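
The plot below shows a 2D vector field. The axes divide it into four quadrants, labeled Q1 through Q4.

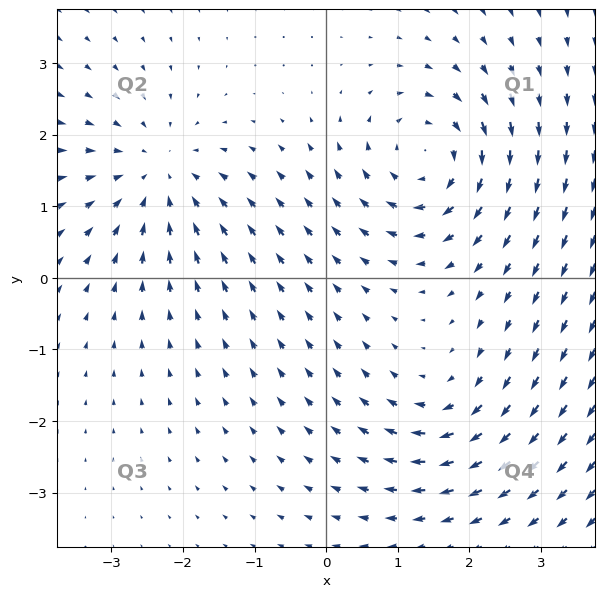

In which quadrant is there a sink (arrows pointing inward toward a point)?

The sink sits at approximately (-2.4, 1.4), which lies in quadrant Q2. The divergence there is about -4, negative as expected for a sink.

Q2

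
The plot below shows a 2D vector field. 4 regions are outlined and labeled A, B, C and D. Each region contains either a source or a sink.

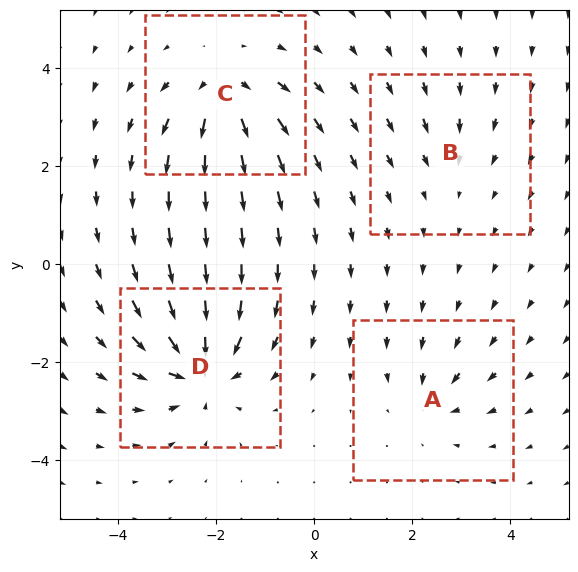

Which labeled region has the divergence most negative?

Divergence at each region's feature centre — A: about -4, B: about -3, C: about +7, D: about -8. Region D is most negative.

D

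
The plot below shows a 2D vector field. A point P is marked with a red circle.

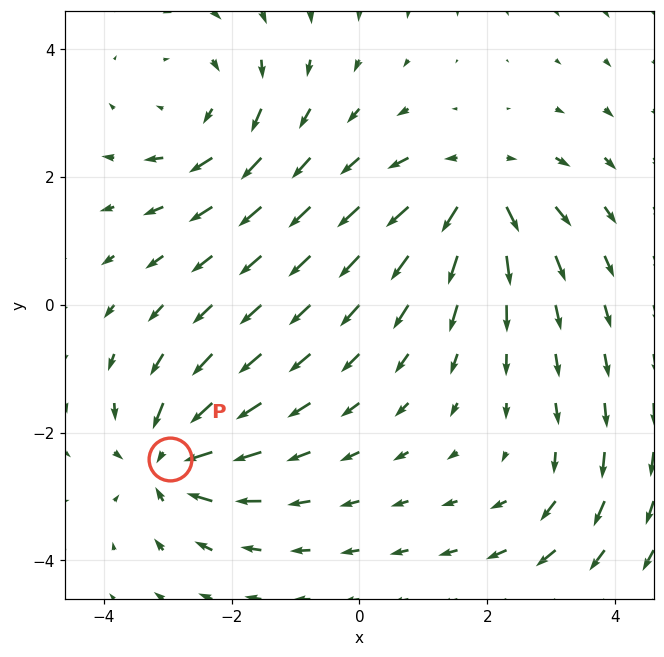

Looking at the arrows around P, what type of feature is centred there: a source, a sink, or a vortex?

sink

At P (-3.0, -2.4) the arrows converge inward. Divergence about -6, curl ≈0 — negative divergence with near-zero curl is a sink.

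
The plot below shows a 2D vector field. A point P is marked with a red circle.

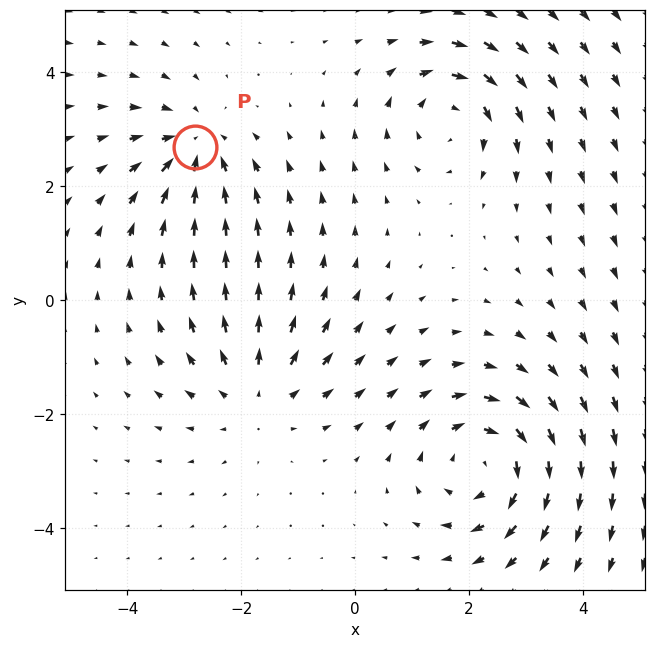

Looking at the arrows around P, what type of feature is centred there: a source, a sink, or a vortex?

At P (-2.8, 2.7) the arrows converge inward. Divergence about -4, curl ≈0 — negative divergence with near-zero curl is a sink.

sink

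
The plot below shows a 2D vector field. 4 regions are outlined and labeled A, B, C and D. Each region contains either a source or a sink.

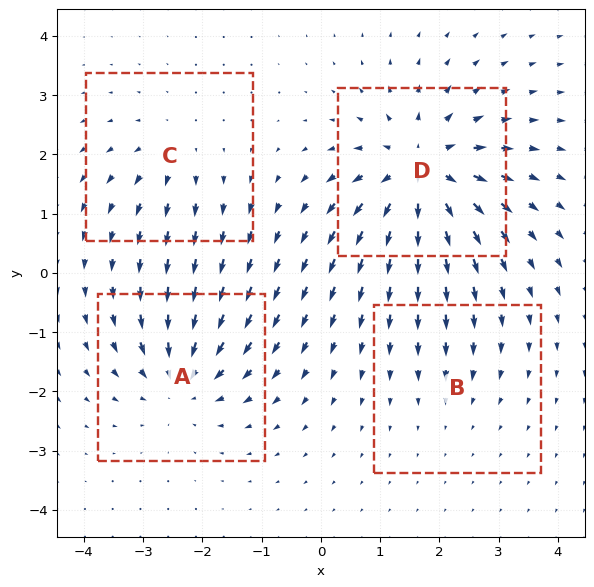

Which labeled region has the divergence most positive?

Divergence at each region's feature centre — A: about -5, B: about -2, C: about +3, D: about +8. Region D is most positive.

D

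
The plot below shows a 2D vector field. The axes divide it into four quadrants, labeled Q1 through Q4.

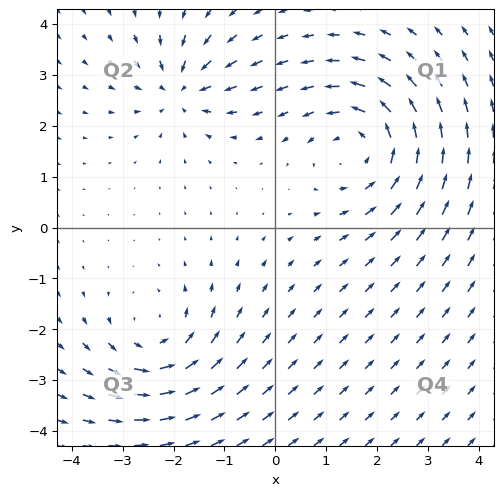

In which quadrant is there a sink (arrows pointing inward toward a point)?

Q2

The sink sits at approximately (-1.9, 2.7), which lies in quadrant Q2. The divergence there is about -4, negative as expected for a sink.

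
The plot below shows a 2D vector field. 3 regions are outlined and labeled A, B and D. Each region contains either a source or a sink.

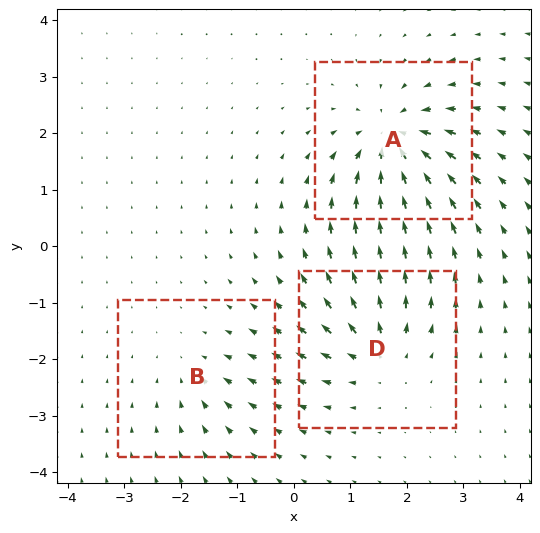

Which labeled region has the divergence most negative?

Divergence at each region's feature centre — A: about -6, B: about -2, D: about +4. Region A is most negative.

A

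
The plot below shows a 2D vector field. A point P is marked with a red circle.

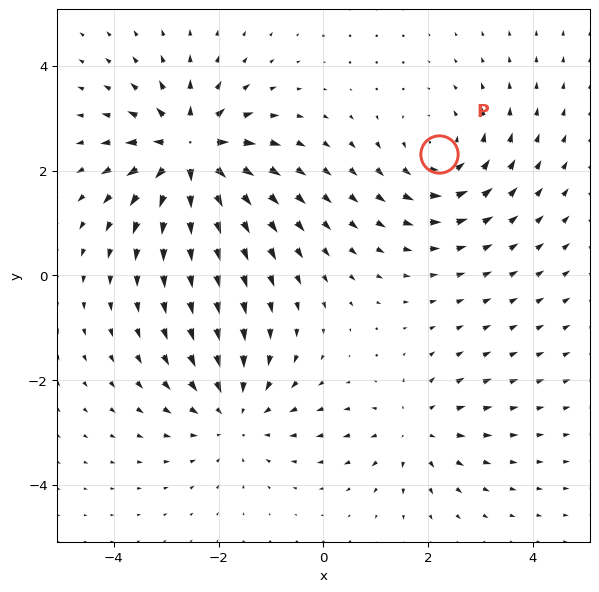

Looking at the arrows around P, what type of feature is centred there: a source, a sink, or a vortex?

At P (2.2, 2.3) the arrows circulate counterclockwise. Divergence ≈0, curl about +4 — near-zero divergence with nonzero curl is a vortex.

vortex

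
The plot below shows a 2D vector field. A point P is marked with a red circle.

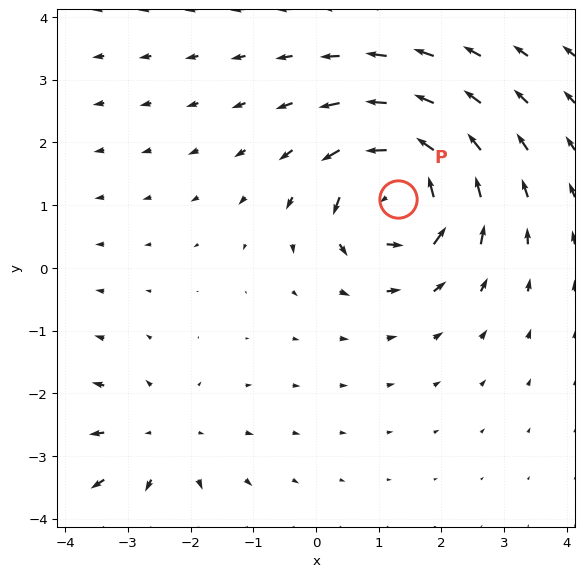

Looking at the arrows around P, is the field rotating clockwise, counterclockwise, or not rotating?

Near P at (1.3, 1.1) the arrows circulate counterclockwise. The curl (z-component) there is about +6; positive curl means counterclockwise rotation.

counterclockwise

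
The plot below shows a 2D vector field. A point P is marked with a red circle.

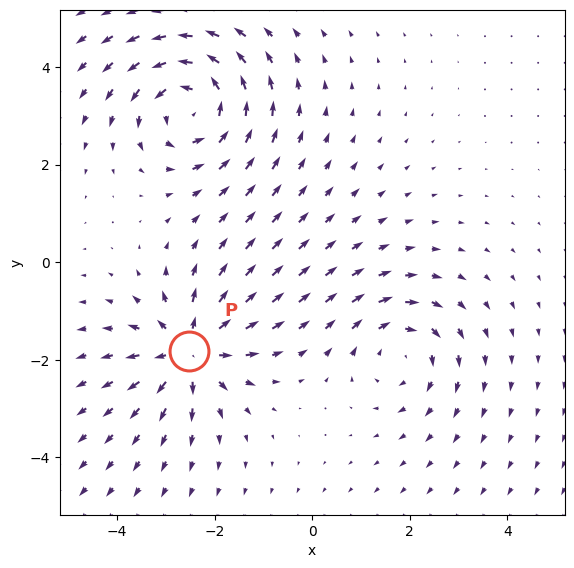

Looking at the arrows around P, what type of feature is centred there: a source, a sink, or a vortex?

source

At P (-2.5, -1.8) the arrows spread outward. Divergence about +5, curl ≈0 — positive divergence with near-zero curl is a source.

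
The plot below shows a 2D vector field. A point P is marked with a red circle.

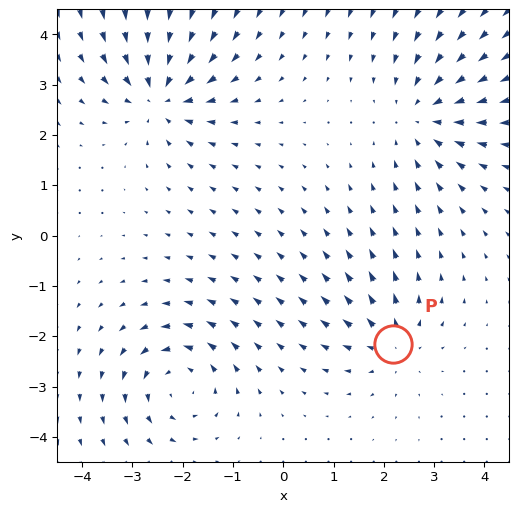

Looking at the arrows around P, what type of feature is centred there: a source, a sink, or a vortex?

source

At P (2.2, -2.1) the arrows spread outward. Divergence about +4, curl ≈0 — positive divergence with near-zero curl is a source.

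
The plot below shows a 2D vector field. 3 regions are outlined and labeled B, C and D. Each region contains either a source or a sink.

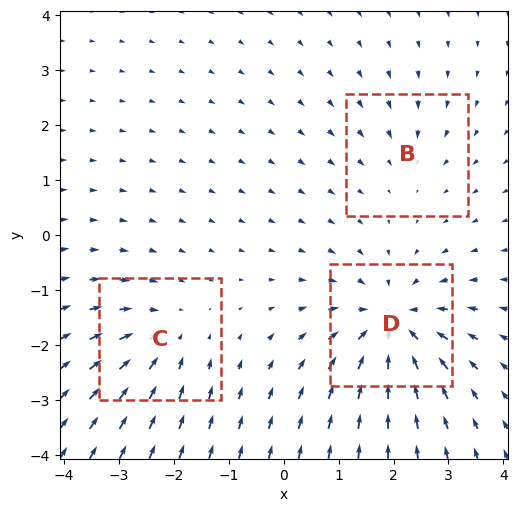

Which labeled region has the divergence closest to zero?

B

Divergence at each region's feature centre — B: about -2, C: about -3, D: about -6. Region B is closest to zero.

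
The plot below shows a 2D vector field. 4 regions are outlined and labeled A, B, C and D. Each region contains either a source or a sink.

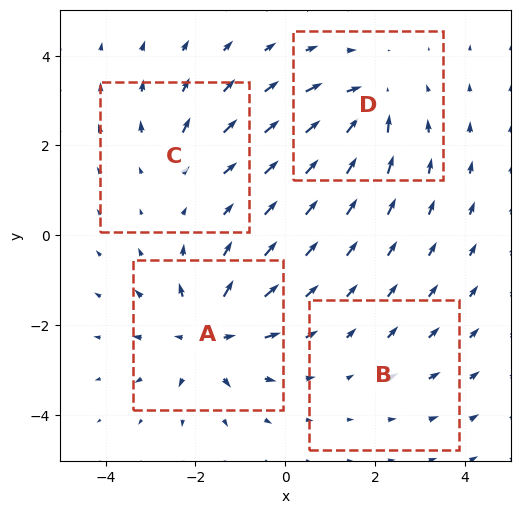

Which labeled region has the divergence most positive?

A

Divergence at each region's feature centre — A: about +7, B: about +2, C: about +3, D: about -5. Region A is most positive.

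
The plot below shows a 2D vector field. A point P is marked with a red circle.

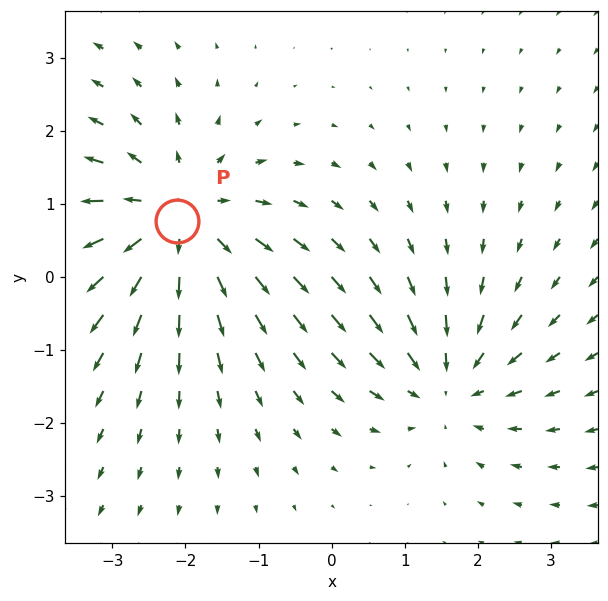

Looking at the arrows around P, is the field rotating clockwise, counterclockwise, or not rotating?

Near P at (-2.1, 0.8) the arrows show no circulation. The curl there is ≈0.

not rotating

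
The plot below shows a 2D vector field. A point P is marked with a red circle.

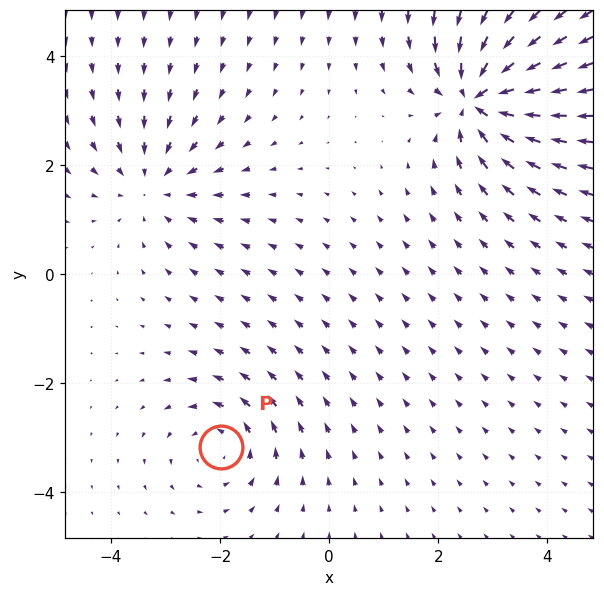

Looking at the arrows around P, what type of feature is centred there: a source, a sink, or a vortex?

At P (-2.0, -3.2) the arrows circulate counterclockwise. Divergence ≈0, curl about +3 — near-zero divergence with nonzero curl is a vortex.

vortex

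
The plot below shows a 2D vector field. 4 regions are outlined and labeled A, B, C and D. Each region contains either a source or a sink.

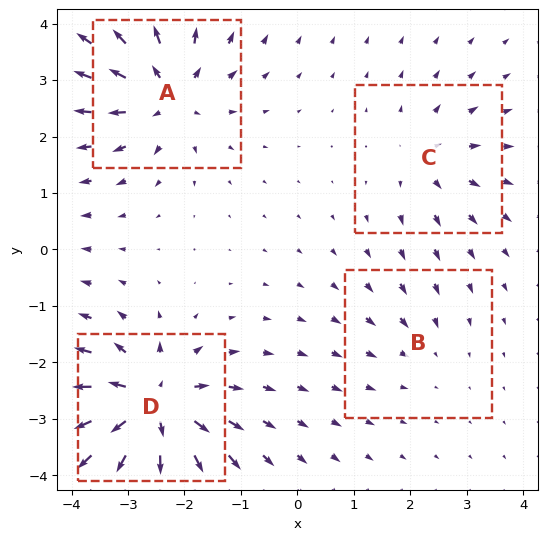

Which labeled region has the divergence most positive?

D

Divergence at each region's feature centre — A: about +6, B: about -2, C: about +4, D: about +9. Region D is most positive.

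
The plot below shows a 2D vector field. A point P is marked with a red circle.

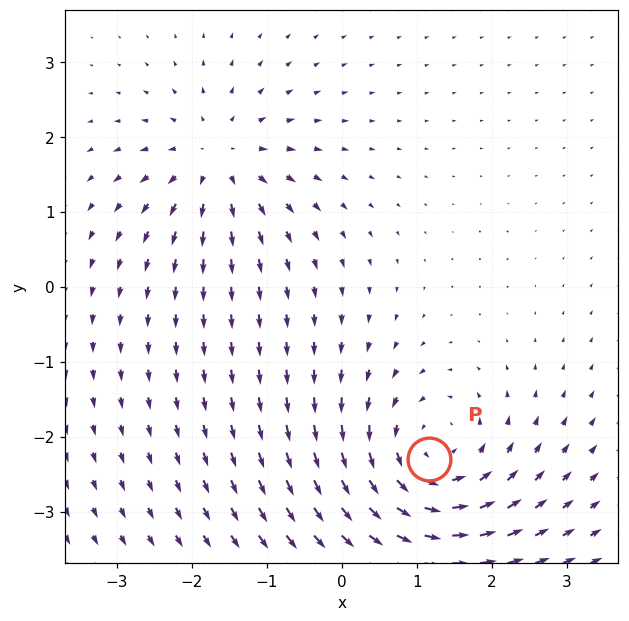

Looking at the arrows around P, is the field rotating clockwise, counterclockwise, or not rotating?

Near P at (1.2, -2.3) the arrows circulate counterclockwise. The curl (z-component) there is about +5; positive curl means counterclockwise rotation.

counterclockwise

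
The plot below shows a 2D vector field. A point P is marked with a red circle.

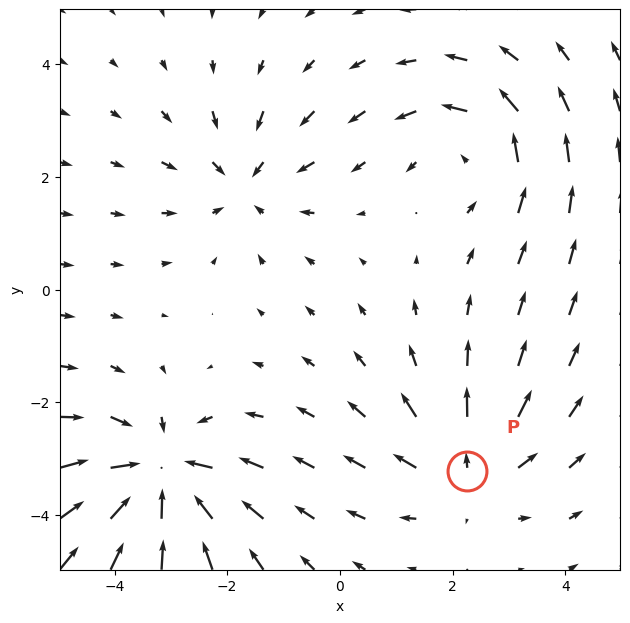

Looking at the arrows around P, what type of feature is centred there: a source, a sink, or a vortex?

At P (2.3, -3.2) the arrows spread outward. Divergence about +3, curl ≈0 — positive divergence with near-zero curl is a source.

source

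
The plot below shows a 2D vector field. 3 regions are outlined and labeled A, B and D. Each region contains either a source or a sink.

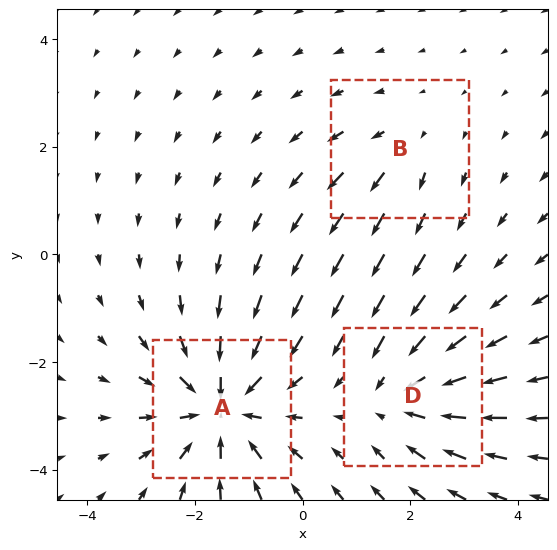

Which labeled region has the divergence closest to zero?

B

Divergence at each region's feature centre — A: about -5, B: about +2, D: about -3. Region B is closest to zero.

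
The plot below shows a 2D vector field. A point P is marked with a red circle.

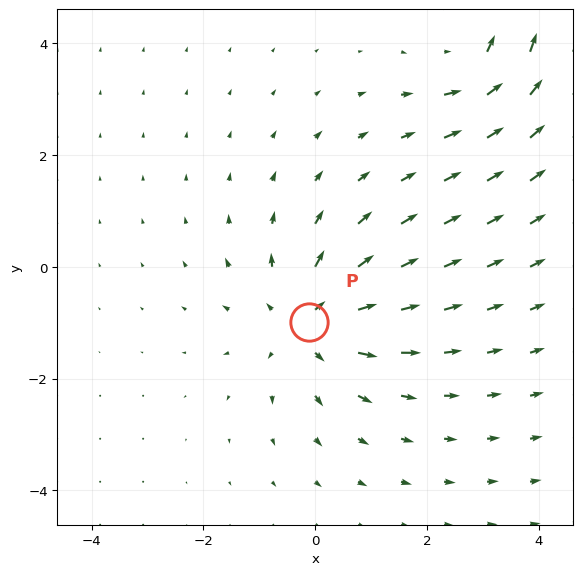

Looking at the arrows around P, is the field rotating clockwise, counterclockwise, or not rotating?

not rotating

Near P at (-0.1, -1.0) the arrows show no circulation. The curl there is ≈0.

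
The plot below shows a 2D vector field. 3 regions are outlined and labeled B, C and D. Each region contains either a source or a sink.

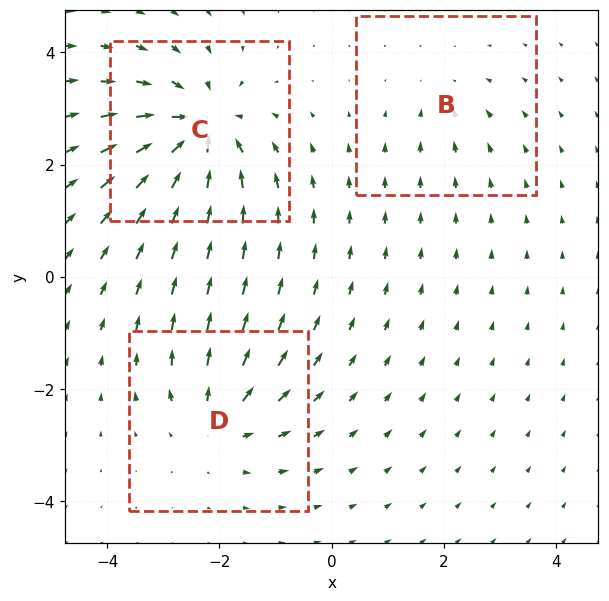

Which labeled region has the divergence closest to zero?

Divergence at each region's feature centre — B: about -2, C: about -6, D: about +4. Region B is closest to zero.

B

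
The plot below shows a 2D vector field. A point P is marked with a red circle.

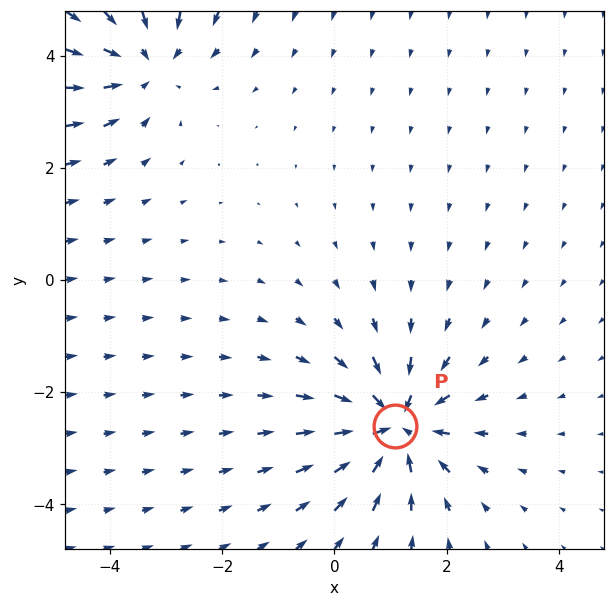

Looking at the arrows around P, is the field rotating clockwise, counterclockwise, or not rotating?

Near P at (1.1, -2.6) the arrows show no circulation. The curl there is ≈0.

not rotating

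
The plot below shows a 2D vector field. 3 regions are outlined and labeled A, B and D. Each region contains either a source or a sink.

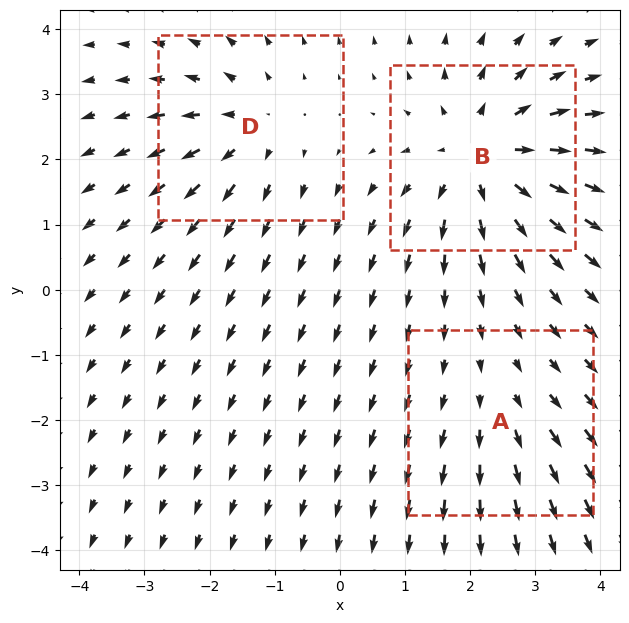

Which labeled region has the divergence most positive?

Divergence at each region's feature centre — A: about +2, B: about +5, D: about +3. Region B is most positive.

B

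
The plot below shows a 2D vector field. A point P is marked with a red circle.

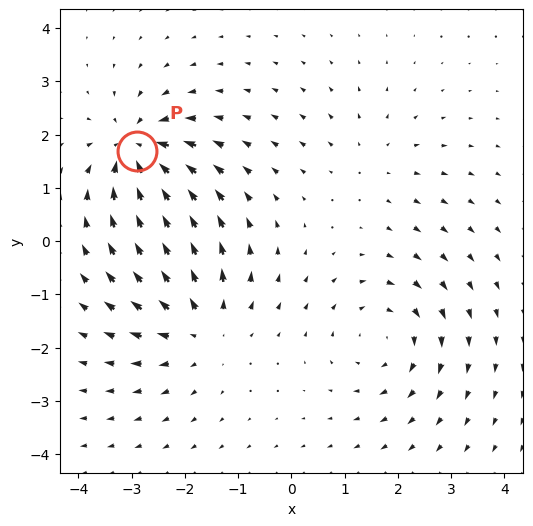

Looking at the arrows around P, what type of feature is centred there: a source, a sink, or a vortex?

sink

At P (-2.9, 1.7) the arrows converge inward. Divergence about -6, curl ≈0 — negative divergence with near-zero curl is a sink.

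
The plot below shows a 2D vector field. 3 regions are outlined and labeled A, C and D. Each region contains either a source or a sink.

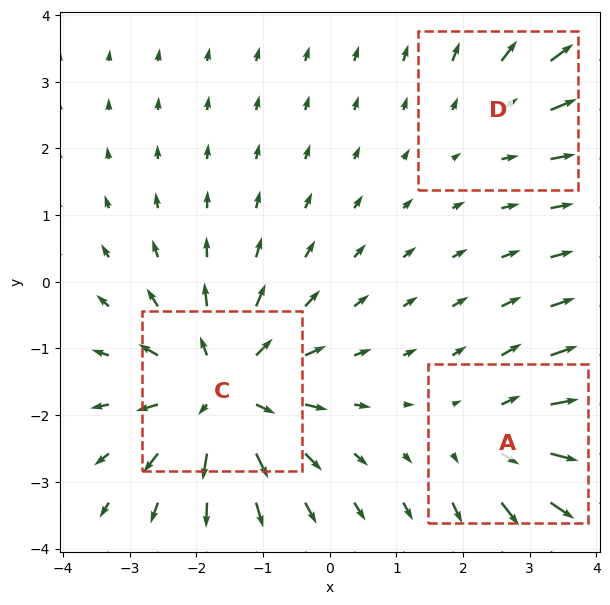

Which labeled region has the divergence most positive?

Divergence at each region's feature centre — A: about +3, C: about +5, D: about +2. Region C is most positive.

C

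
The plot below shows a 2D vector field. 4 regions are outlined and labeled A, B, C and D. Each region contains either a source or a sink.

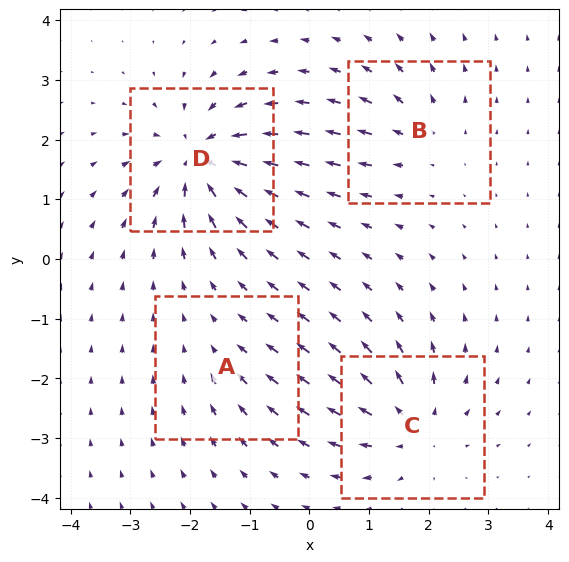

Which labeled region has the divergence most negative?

D

Divergence at each region's feature centre — A: about -3, B: about +4, C: about +6, D: about -9. Region D is most negative.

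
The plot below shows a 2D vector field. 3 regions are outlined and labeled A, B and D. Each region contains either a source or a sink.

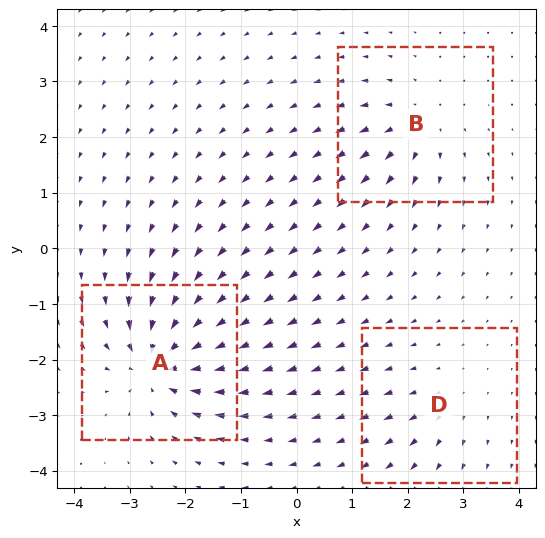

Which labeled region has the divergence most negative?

Divergence at each region's feature centre — A: about -6, B: about +4, D: about +2. Region A is most negative.

A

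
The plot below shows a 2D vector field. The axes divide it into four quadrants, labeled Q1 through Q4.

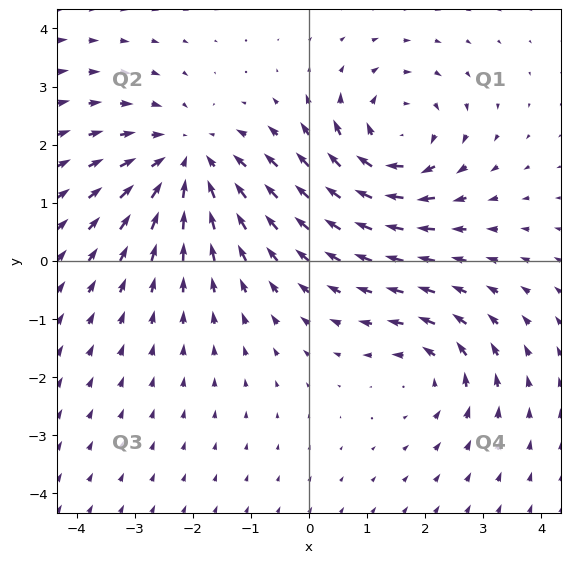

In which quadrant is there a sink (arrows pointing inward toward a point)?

Q2

The sink sits at approximately (-2.1, 1.7), which lies in quadrant Q2. The divergence there is about -4, negative as expected for a sink.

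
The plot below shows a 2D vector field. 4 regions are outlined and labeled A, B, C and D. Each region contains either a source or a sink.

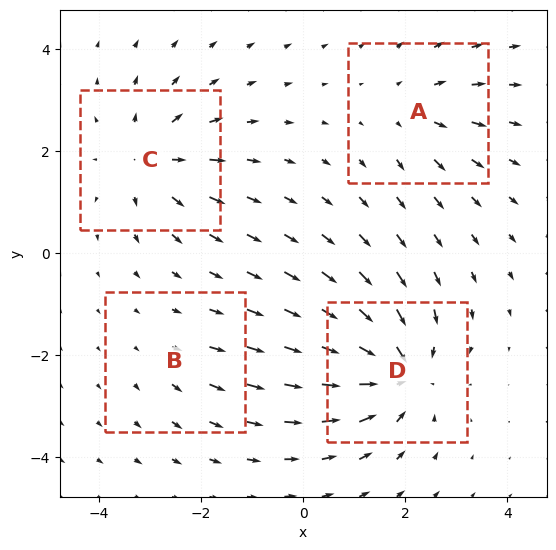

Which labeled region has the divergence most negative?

D

Divergence at each region's feature centre — A: about +3, B: about +2, C: about +5, D: about -7. Region D is most negative.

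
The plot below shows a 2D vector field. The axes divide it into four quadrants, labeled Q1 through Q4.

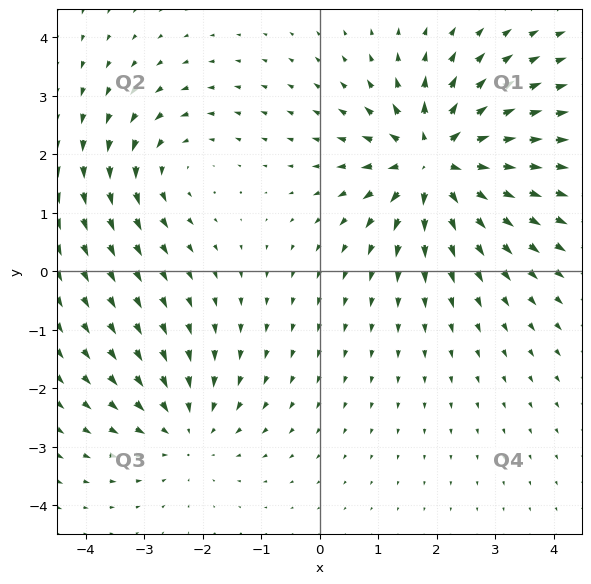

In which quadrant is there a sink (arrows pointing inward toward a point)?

The sink sits at approximately (-2.3, -2.7), which lies in quadrant Q3. The divergence there is about -3, negative as expected for a sink.

Q3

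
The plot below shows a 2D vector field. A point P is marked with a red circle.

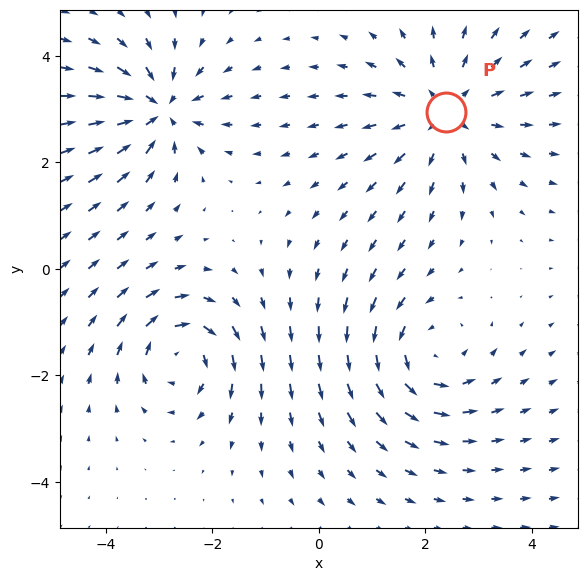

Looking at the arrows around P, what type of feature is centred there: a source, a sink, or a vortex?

At P (2.4, 2.9) the arrows spread outward. Divergence about +4, curl ≈0 — positive divergence with near-zero curl is a source.

source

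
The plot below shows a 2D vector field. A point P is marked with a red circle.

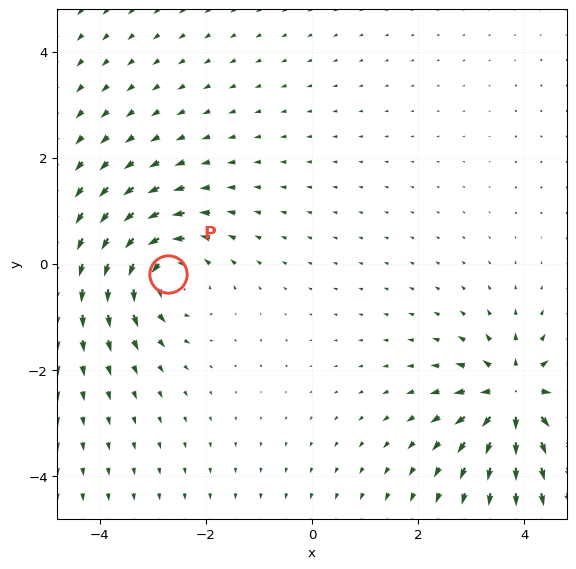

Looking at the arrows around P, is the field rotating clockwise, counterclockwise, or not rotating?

Near P at (-2.7, -0.2) the arrows circulate counterclockwise. The curl (z-component) there is about +4; positive curl means counterclockwise rotation.

counterclockwise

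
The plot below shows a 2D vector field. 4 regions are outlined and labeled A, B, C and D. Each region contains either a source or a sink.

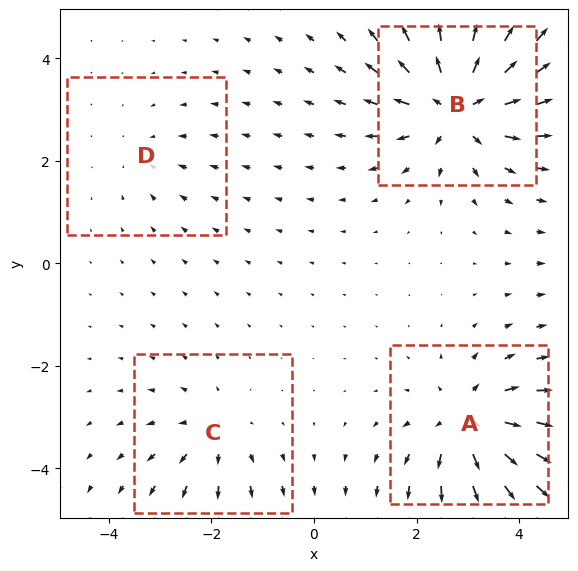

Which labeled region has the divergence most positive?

Divergence at each region's feature centre — A: about +5, B: about +7, C: about +3, D: about -2. Region B is most positive.

B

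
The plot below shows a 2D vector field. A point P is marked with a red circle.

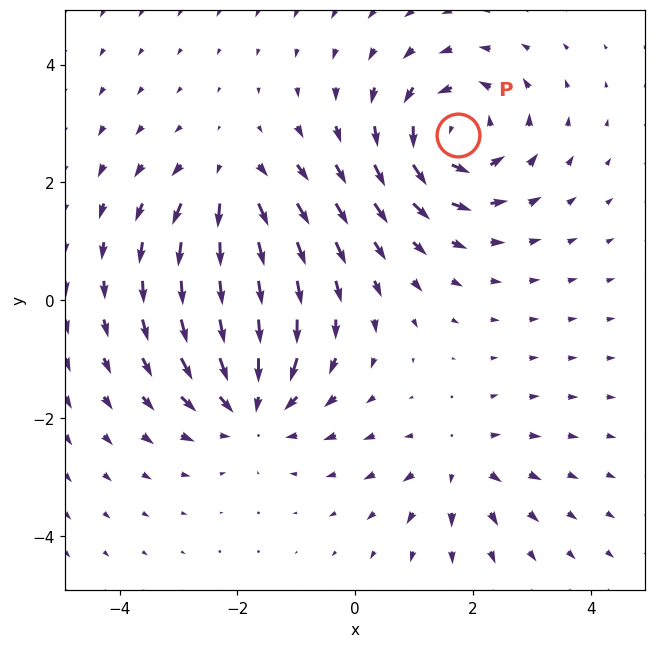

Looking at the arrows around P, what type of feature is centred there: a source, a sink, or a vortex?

At P (1.7, 2.8) the arrows circulate counterclockwise. Divergence ≈0, curl about +6 — near-zero divergence with nonzero curl is a vortex.

vortex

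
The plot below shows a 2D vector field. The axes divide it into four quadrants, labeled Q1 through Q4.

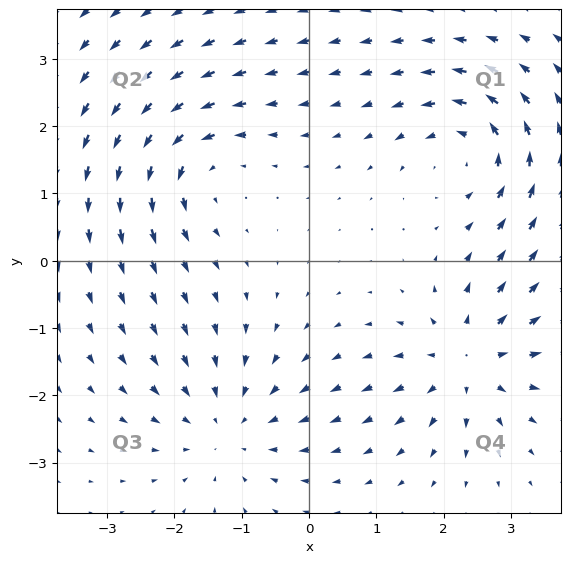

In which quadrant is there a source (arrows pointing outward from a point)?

Q4

The source sits at approximately (2.4, -1.5), which lies in quadrant Q4. The divergence there is about +5, positive as expected for a source.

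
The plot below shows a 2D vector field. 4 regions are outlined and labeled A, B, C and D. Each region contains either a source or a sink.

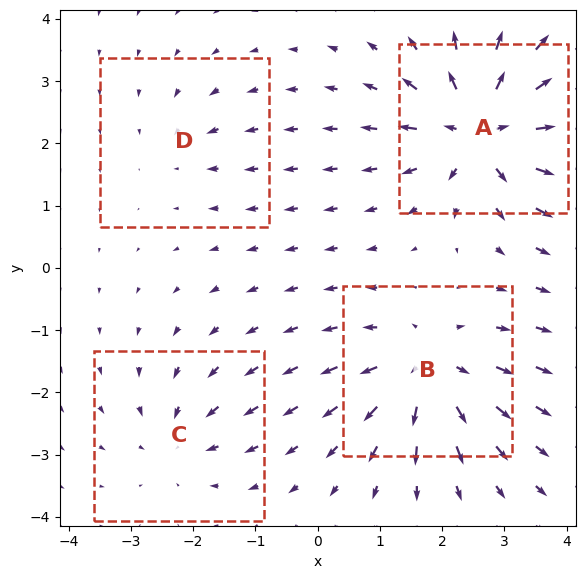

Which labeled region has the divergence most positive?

Divergence at each region's feature centre — A: about +8, B: about +6, C: about -4, D: about -2. Region A is most positive.

A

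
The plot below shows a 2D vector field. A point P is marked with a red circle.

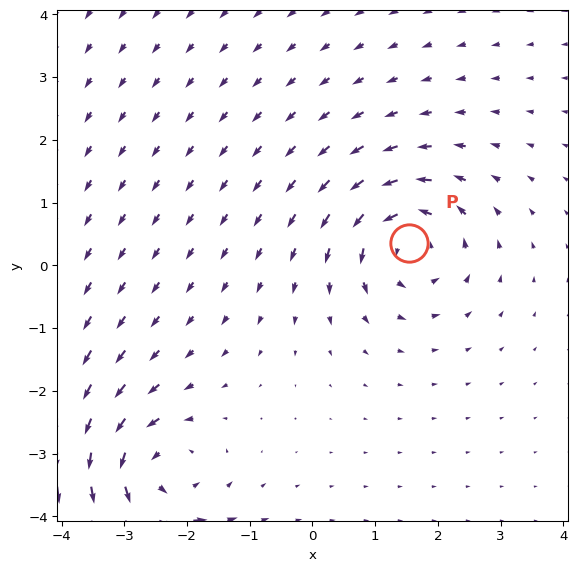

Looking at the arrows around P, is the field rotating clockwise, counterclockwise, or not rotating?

counterclockwise

Near P at (1.5, 0.4) the arrows circulate counterclockwise. The curl (z-component) there is about +6; positive curl means counterclockwise rotation.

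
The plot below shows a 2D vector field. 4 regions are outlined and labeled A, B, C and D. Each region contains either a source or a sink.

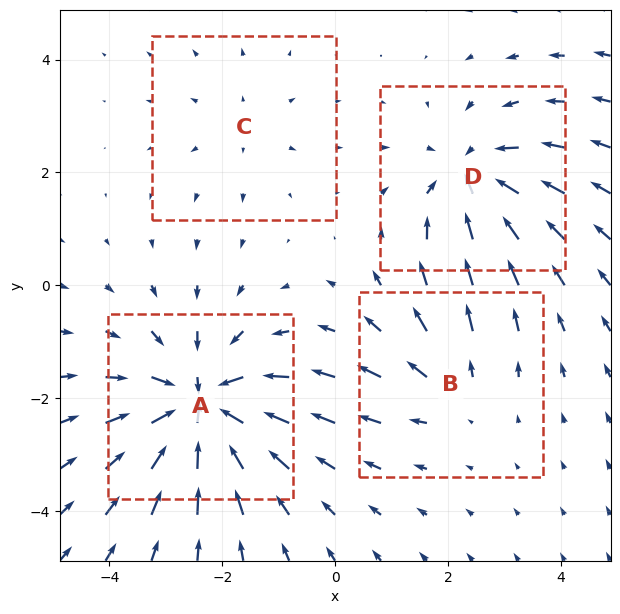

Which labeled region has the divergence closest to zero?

C

Divergence at each region's feature centre — A: about -7, B: about +3, C: about +2, D: about -5. Region C is closest to zero.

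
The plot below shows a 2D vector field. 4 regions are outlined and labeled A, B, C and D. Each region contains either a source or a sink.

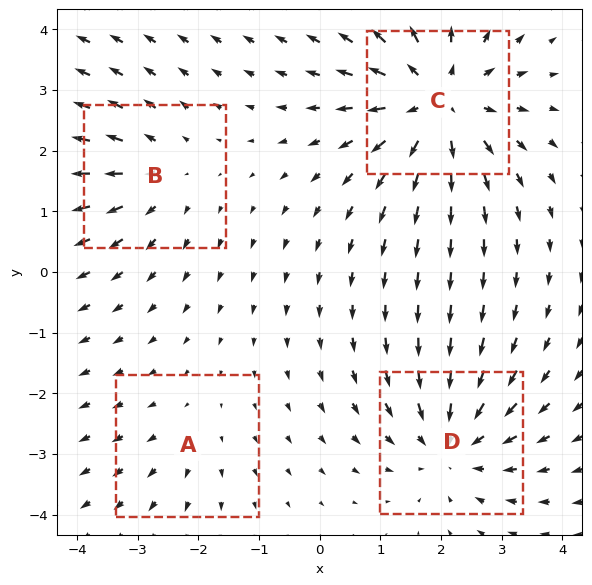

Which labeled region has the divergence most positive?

C

Divergence at each region's feature centre — A: about +2, B: about +3, C: about +6, D: about -5. Region C is most positive.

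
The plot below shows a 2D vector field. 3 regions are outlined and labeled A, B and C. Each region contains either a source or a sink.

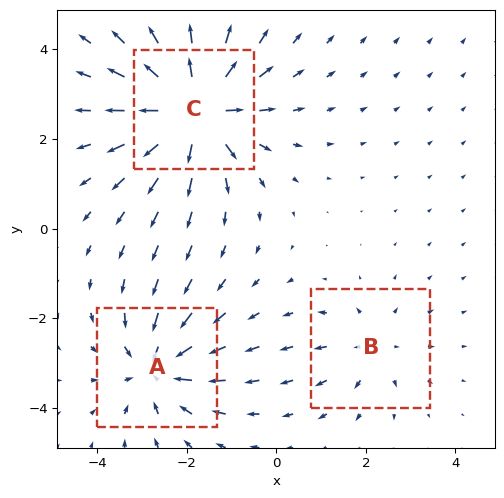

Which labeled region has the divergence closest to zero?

B

Divergence at each region's feature centre — A: about -4, B: about +2, C: about +5. Region B is closest to zero.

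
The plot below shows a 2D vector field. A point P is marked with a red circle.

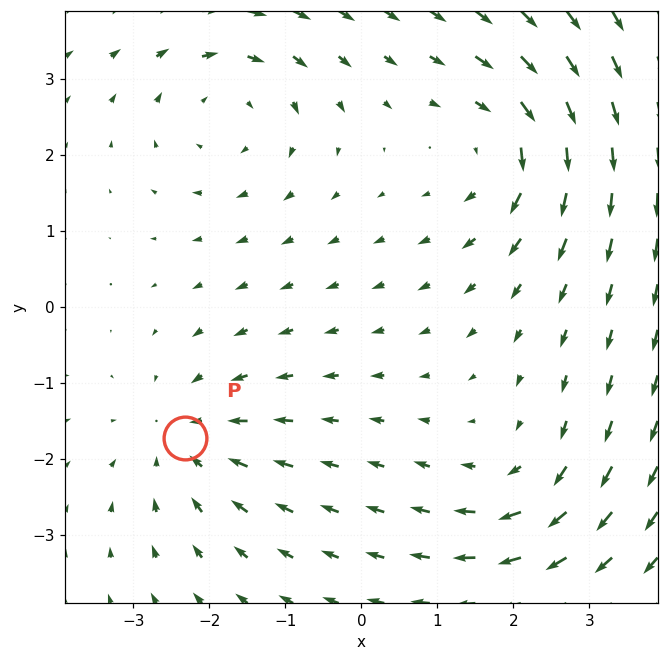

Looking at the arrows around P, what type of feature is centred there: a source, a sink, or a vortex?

sink

At P (-2.3, -1.7) the arrows converge inward. Divergence about -3, curl ≈0 — negative divergence with near-zero curl is a sink.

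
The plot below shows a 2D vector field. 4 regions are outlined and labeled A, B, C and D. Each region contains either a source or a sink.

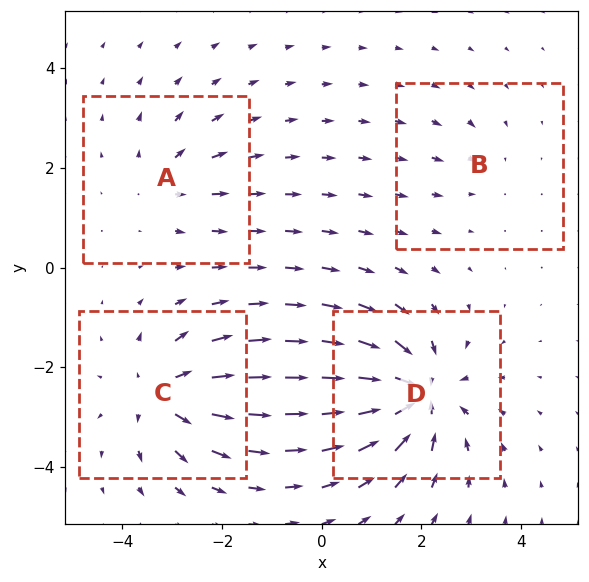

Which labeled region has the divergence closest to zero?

B

Divergence at each region's feature centre — A: about +3, B: about -2, C: about +6, D: about -8. Region B is closest to zero.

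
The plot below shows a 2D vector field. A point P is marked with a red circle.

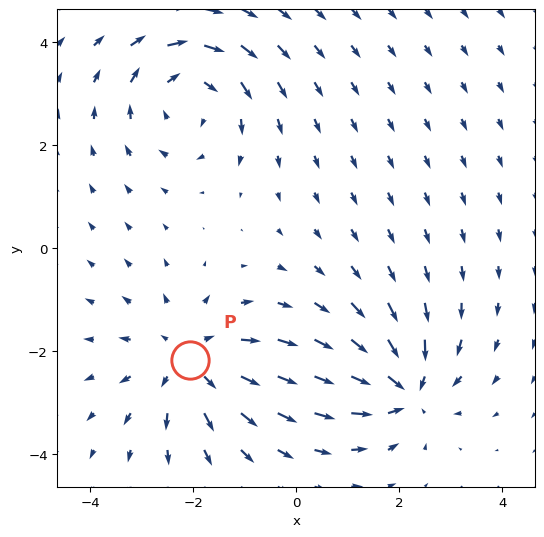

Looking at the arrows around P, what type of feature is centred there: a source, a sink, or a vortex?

At P (-2.1, -2.2) the arrows spread outward. Divergence about +3, curl ≈0 — positive divergence with near-zero curl is a source.

source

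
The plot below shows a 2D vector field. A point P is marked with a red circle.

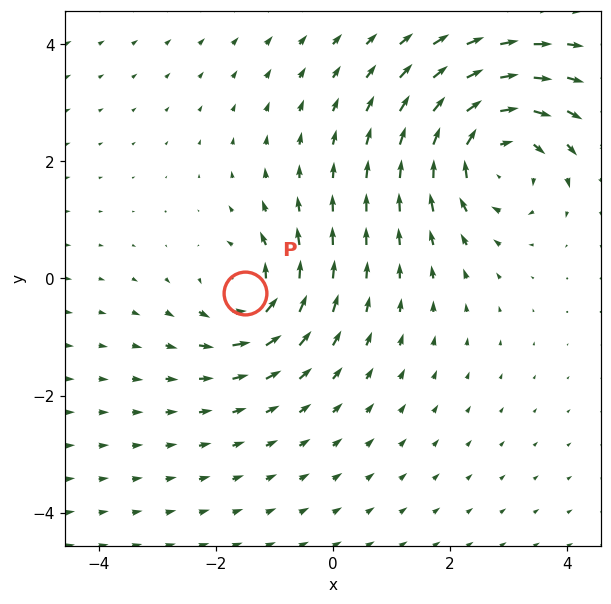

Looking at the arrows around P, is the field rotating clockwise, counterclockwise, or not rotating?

counterclockwise

Near P at (-1.5, -0.2) the arrows circulate counterclockwise. The curl (z-component) there is about +4; positive curl means counterclockwise rotation.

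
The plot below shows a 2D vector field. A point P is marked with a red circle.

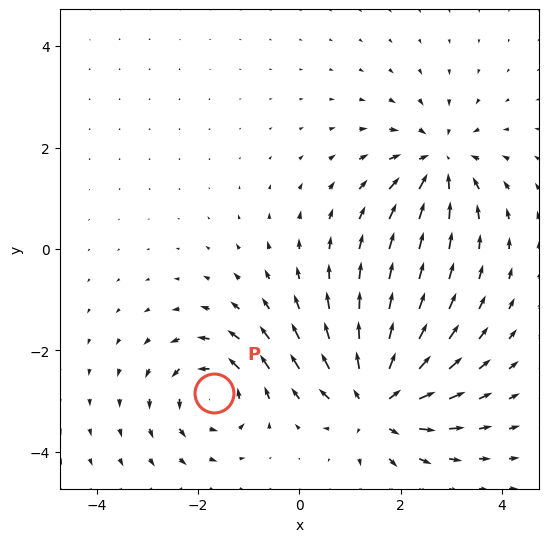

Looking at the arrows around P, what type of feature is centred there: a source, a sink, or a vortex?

vortex

At P (-1.7, -2.8) the arrows circulate counterclockwise. Divergence ≈0, curl about +4 — near-zero divergence with nonzero curl is a vortex.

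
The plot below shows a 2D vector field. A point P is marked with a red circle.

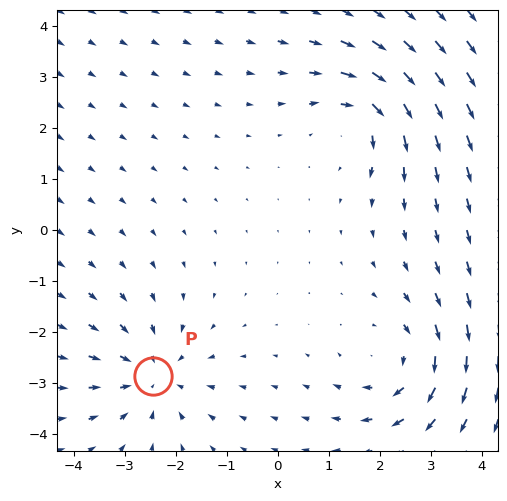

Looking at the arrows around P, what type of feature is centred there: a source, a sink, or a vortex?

At P (-2.4, -2.9) the arrows converge inward. Divergence about -3, curl ≈0 — negative divergence with near-zero curl is a sink.

sink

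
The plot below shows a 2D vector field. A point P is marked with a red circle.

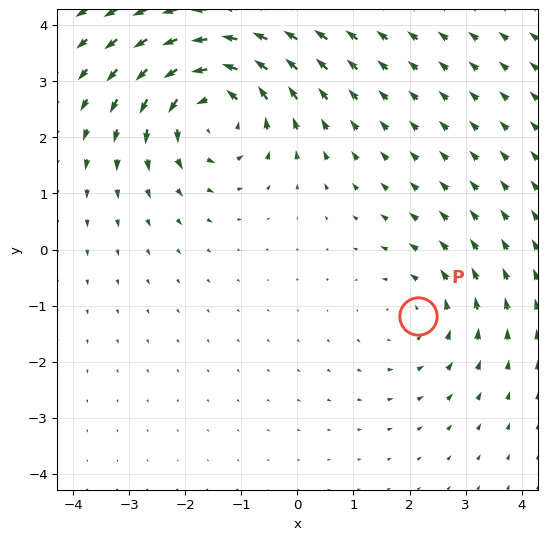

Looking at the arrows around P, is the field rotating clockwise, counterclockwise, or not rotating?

counterclockwise

Near P at (2.2, -1.2) the arrows circulate counterclockwise. The curl (z-component) there is about +2; positive curl means counterclockwise rotation.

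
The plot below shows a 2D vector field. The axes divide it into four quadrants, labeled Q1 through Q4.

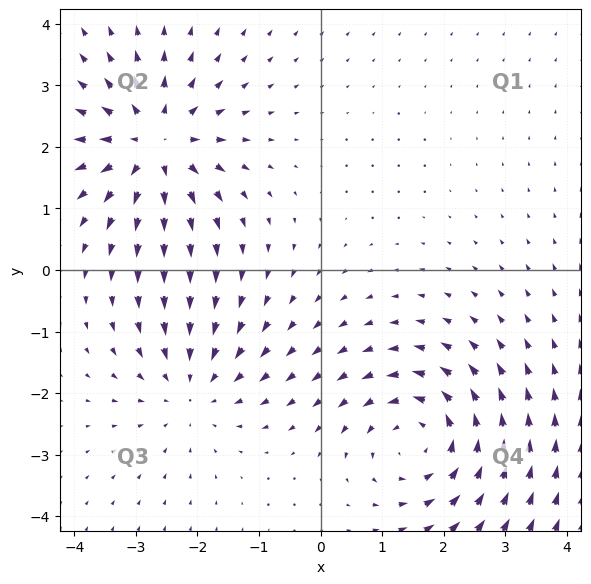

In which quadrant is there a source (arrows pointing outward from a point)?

Q2

The source sits at approximately (-2.7, 2.0), which lies in quadrant Q2. The divergence there is about +5, positive as expected for a source.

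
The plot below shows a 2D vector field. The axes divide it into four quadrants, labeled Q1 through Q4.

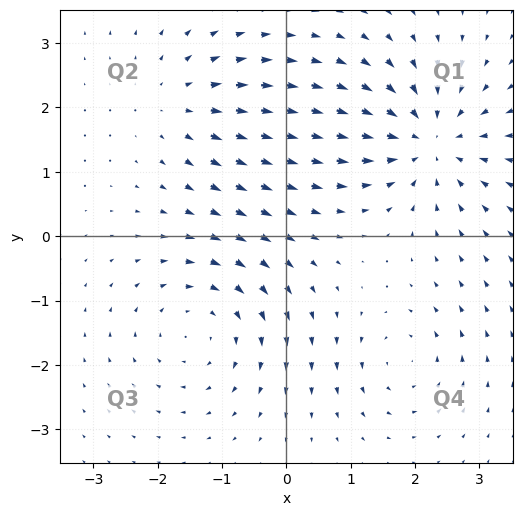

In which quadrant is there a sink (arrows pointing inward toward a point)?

Q1

The sink sits at approximately (2.2, 1.5), which lies in quadrant Q1. The divergence there is about -6, negative as expected for a sink.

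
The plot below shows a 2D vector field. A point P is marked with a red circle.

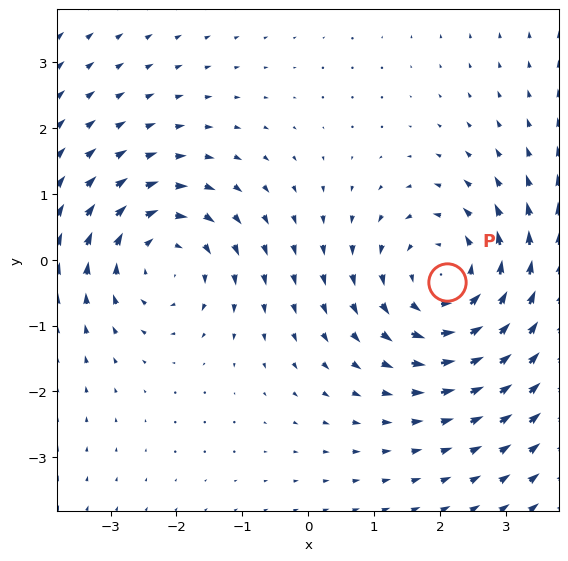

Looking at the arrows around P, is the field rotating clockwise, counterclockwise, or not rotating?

counterclockwise

Near P at (2.1, -0.3) the arrows circulate counterclockwise. The curl (z-component) there is about +4; positive curl means counterclockwise rotation.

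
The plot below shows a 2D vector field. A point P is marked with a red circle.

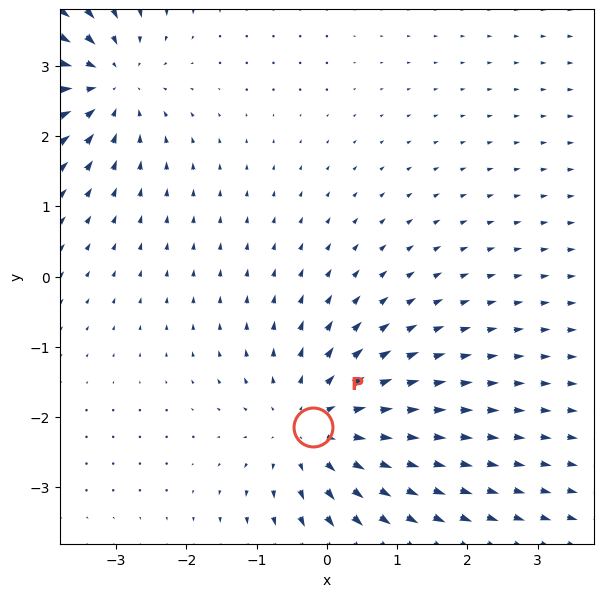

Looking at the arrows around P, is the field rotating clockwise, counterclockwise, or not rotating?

not rotating

Near P at (-0.2, -2.1) the arrows show no circulation. The curl there is ≈0.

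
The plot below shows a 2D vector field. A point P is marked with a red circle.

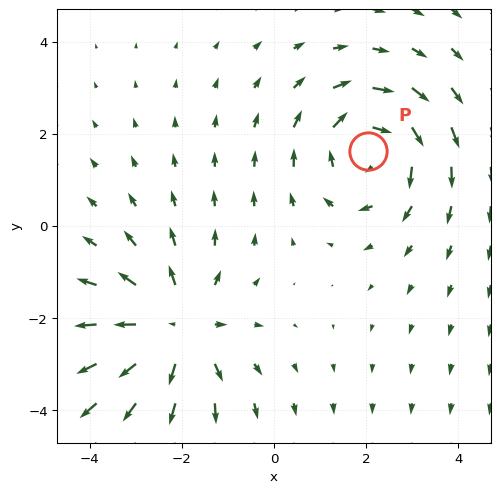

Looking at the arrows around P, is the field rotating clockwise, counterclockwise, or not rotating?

Near P at (2.0, 1.6) the arrows circulate clockwise. The curl (z-component) there is about -4; negative curl means clockwise rotation.

clockwise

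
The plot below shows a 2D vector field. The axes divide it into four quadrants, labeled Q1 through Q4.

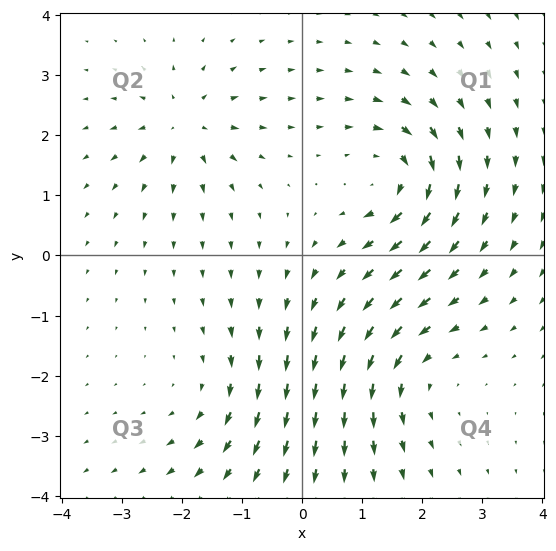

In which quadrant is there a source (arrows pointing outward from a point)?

The source sits at approximately (-2.0, 2.2), which lies in quadrant Q2. The divergence there is about +5, positive as expected for a source.

Q2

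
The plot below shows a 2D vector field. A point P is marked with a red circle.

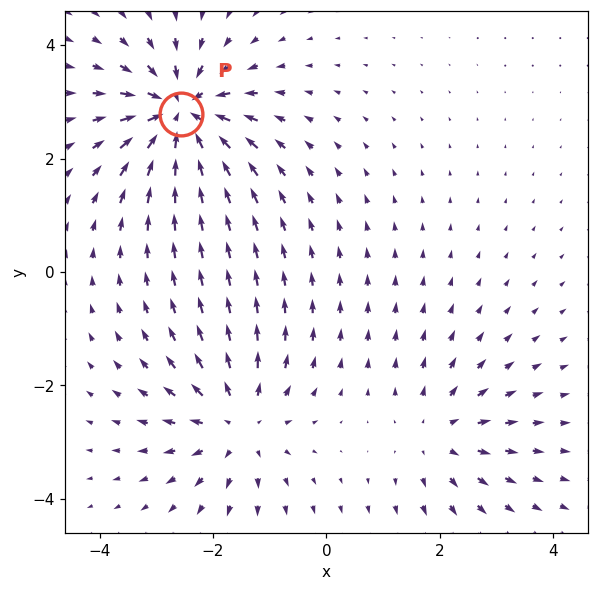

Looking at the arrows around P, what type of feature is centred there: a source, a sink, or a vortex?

sink

At P (-2.6, 2.8) the arrows converge inward. Divergence about -6, curl ≈0 — negative divergence with near-zero curl is a sink.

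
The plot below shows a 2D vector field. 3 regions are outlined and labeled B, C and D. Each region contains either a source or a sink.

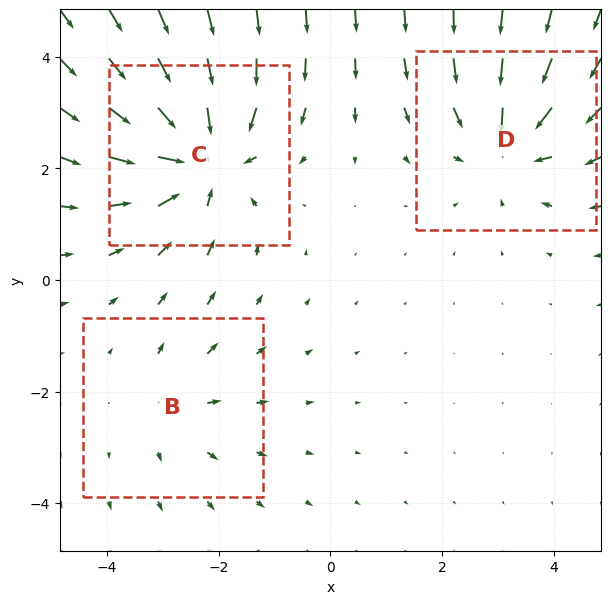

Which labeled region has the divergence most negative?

Divergence at each region's feature centre — B: about +2, C: about -4, D: about -3. Region C is most negative.

C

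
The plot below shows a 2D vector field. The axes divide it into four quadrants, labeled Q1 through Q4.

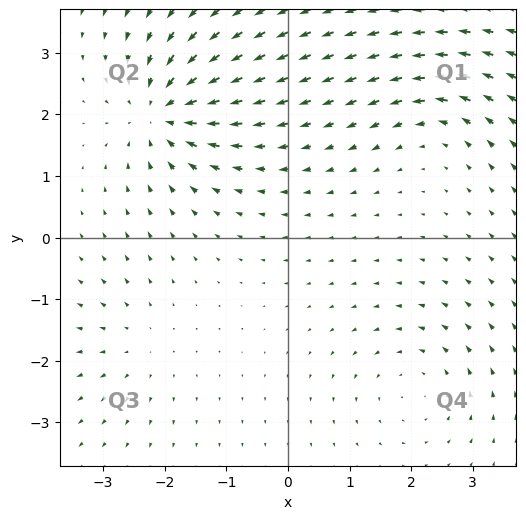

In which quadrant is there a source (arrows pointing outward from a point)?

Q3

The source sits at approximately (-2.4, -1.7), which lies in quadrant Q3. The divergence there is about +2, positive as expected for a source.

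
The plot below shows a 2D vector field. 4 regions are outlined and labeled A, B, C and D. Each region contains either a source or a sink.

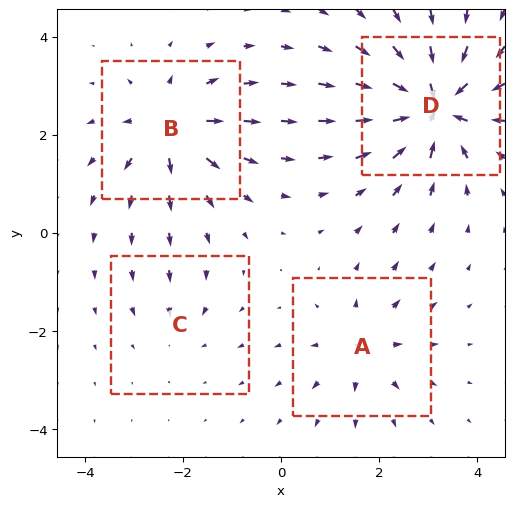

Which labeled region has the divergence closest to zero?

C

Divergence at each region's feature centre — A: about +4, B: about +6, C: about -2, D: about -9. Region C is closest to zero.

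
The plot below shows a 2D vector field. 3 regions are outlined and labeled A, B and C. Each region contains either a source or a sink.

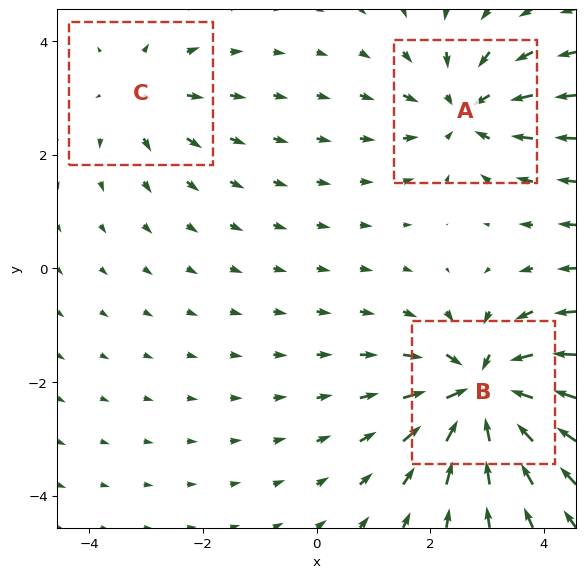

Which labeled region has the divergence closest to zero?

C

Divergence at each region's feature centre — A: about -3, B: about -5, C: about +2. Region C is closest to zero.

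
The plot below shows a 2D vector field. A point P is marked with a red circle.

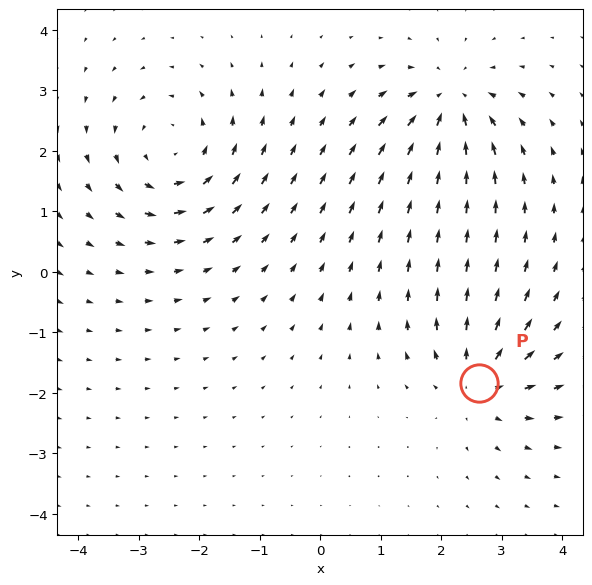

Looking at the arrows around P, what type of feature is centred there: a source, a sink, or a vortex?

source

At P (2.6, -1.8) the arrows spread outward. Divergence about +5, curl ≈0 — positive divergence with near-zero curl is a source.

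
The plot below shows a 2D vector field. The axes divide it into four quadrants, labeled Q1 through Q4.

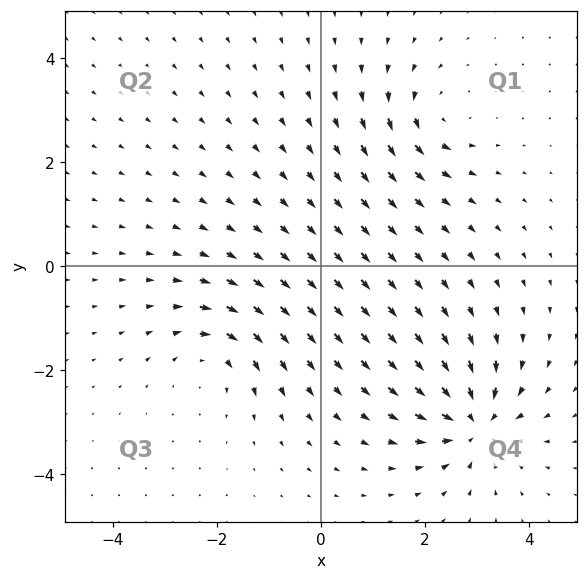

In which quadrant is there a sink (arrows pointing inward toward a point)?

The sink sits at approximately (3.0, -3.0), which lies in quadrant Q4. The divergence there is about -7, negative as expected for a sink.

Q4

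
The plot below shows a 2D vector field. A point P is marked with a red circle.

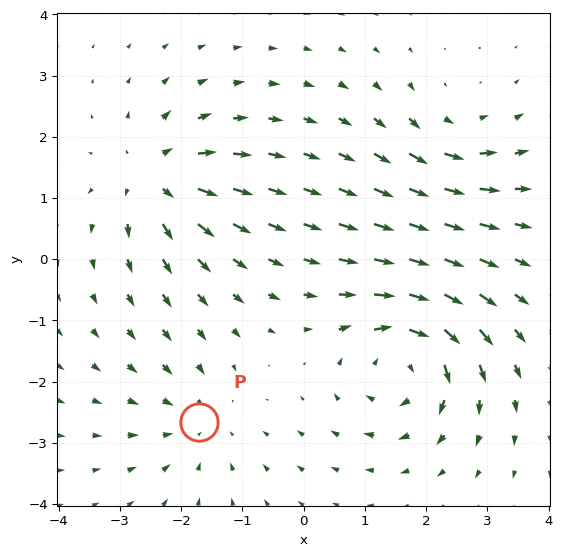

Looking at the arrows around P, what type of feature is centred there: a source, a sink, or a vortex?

sink

At P (-1.7, -2.7) the arrows converge inward. Divergence about -3, curl ≈0 — negative divergence with near-zero curl is a sink.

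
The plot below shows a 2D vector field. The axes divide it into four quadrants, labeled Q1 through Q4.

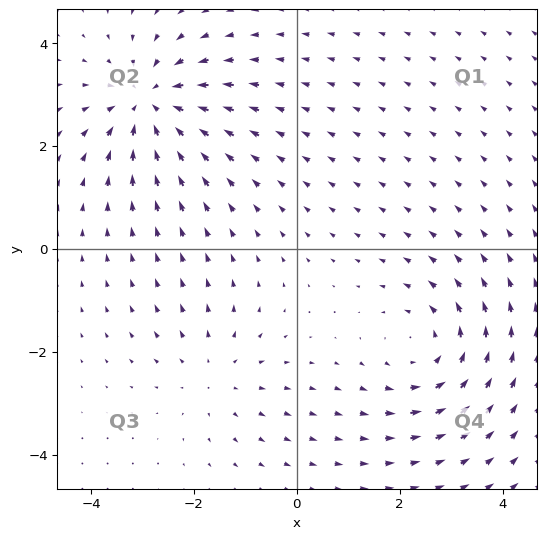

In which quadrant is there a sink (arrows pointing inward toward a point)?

The sink sits at approximately (-2.9, 2.8), which lies in quadrant Q2. The divergence there is about -4, negative as expected for a sink.

Q2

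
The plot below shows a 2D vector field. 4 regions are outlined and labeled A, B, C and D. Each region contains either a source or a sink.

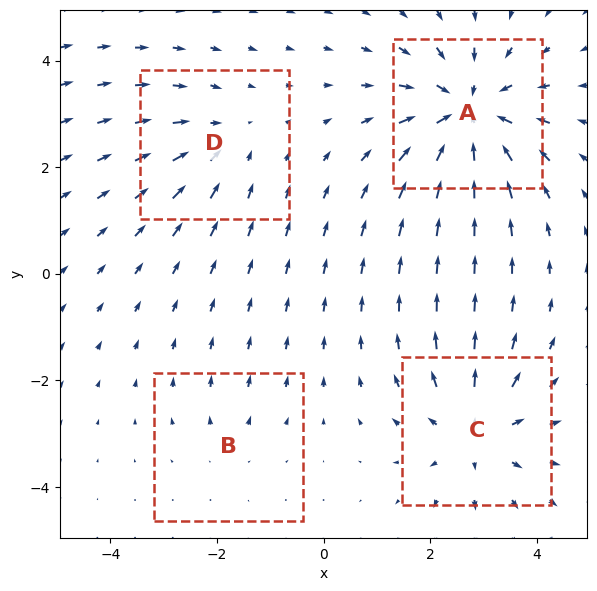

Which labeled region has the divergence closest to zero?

Divergence at each region's feature centre — A: about -6, B: about +2, C: about +4, D: about -3. Region B is closest to zero.

B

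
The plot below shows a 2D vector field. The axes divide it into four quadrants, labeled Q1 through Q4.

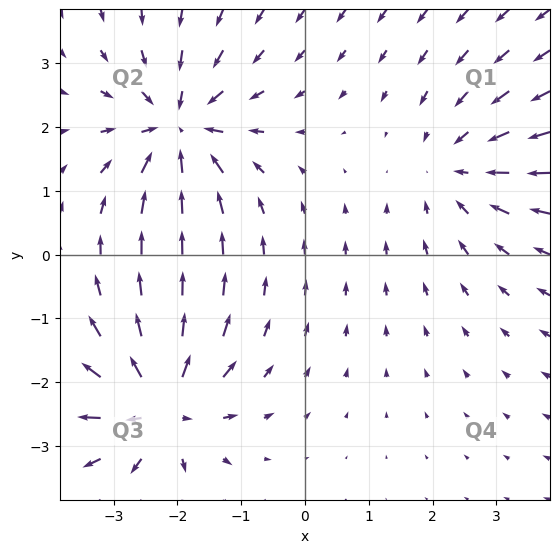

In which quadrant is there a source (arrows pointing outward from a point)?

Q3

The source sits at approximately (-2.3, -2.4), which lies in quadrant Q3. The divergence there is about +7, positive as expected for a source.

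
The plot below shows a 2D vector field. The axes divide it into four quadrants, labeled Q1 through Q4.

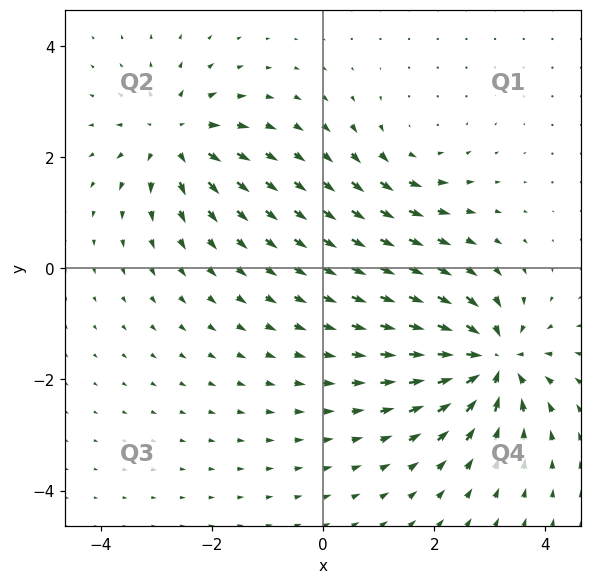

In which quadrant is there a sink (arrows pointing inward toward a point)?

The sink sits at approximately (3.0, -1.7), which lies in quadrant Q4. The divergence there is about -7, negative as expected for a sink.

Q4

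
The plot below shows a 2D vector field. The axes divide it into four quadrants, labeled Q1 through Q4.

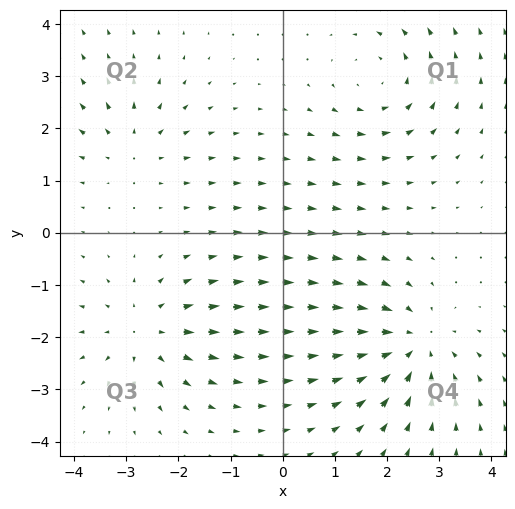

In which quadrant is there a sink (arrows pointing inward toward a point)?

The sink sits at approximately (2.5, -2.2), which lies in quadrant Q4. The divergence there is about -5, negative as expected for a sink.

Q4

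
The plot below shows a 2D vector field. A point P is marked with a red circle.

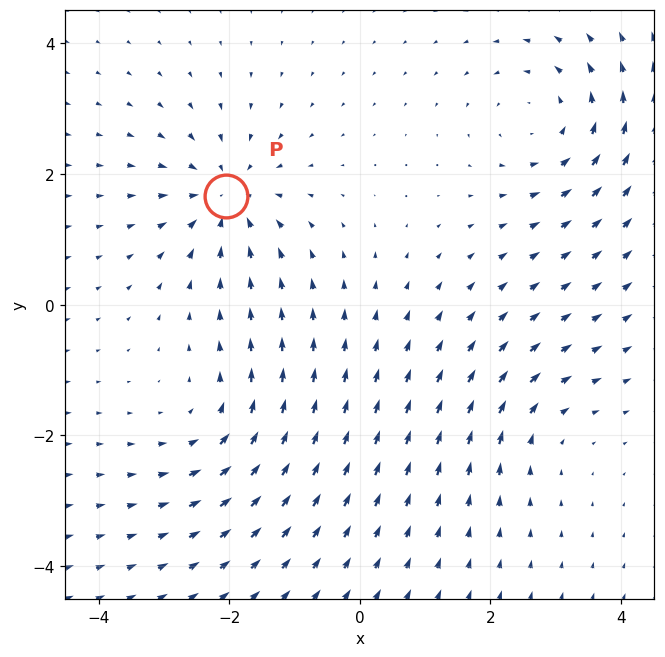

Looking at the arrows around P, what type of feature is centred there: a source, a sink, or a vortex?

sink

At P (-2.0, 1.7) the arrows converge inward. Divergence about -5, curl ≈0 — negative divergence with near-zero curl is a sink.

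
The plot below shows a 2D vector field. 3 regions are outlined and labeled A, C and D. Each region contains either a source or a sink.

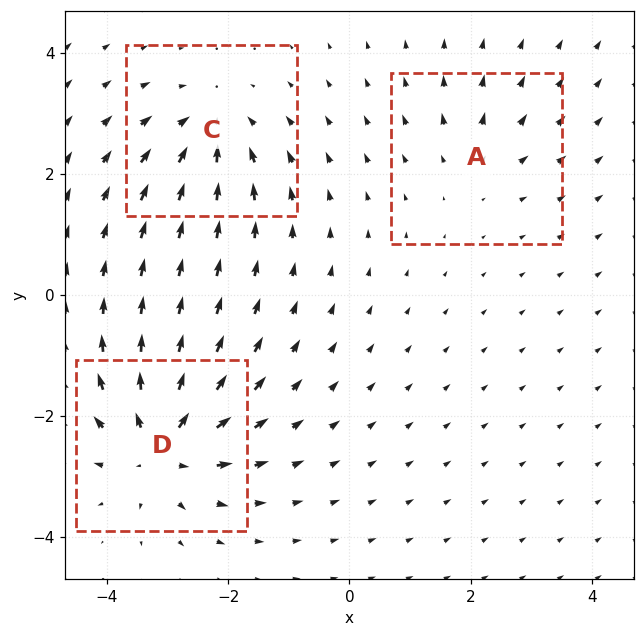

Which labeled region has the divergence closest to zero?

A

Divergence at each region's feature centre — A: about +2, C: about -4, D: about +6. Region A is closest to zero.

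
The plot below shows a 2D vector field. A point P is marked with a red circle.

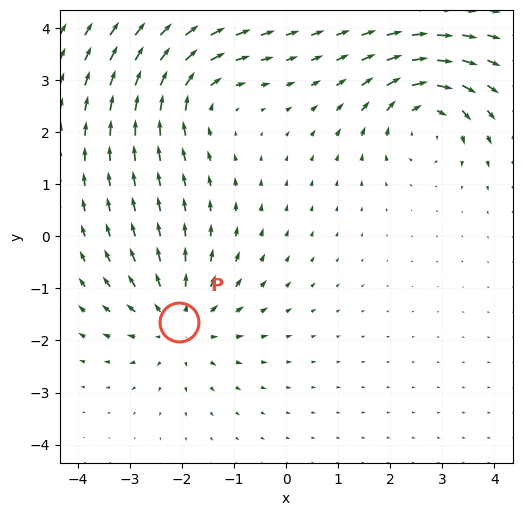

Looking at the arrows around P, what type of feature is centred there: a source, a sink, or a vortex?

At P (-2.1, -1.6) the arrows spread outward. Divergence about +4, curl ≈0 — positive divergence with near-zero curl is a source.

source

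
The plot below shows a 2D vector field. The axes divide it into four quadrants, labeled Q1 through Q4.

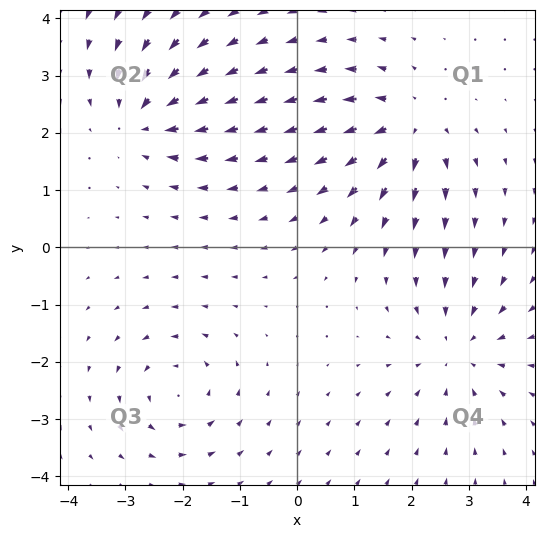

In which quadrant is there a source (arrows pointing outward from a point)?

Q1

The source sits at approximately (2.0, 2.1), which lies in quadrant Q1. The divergence there is about +5, positive as expected for a source.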